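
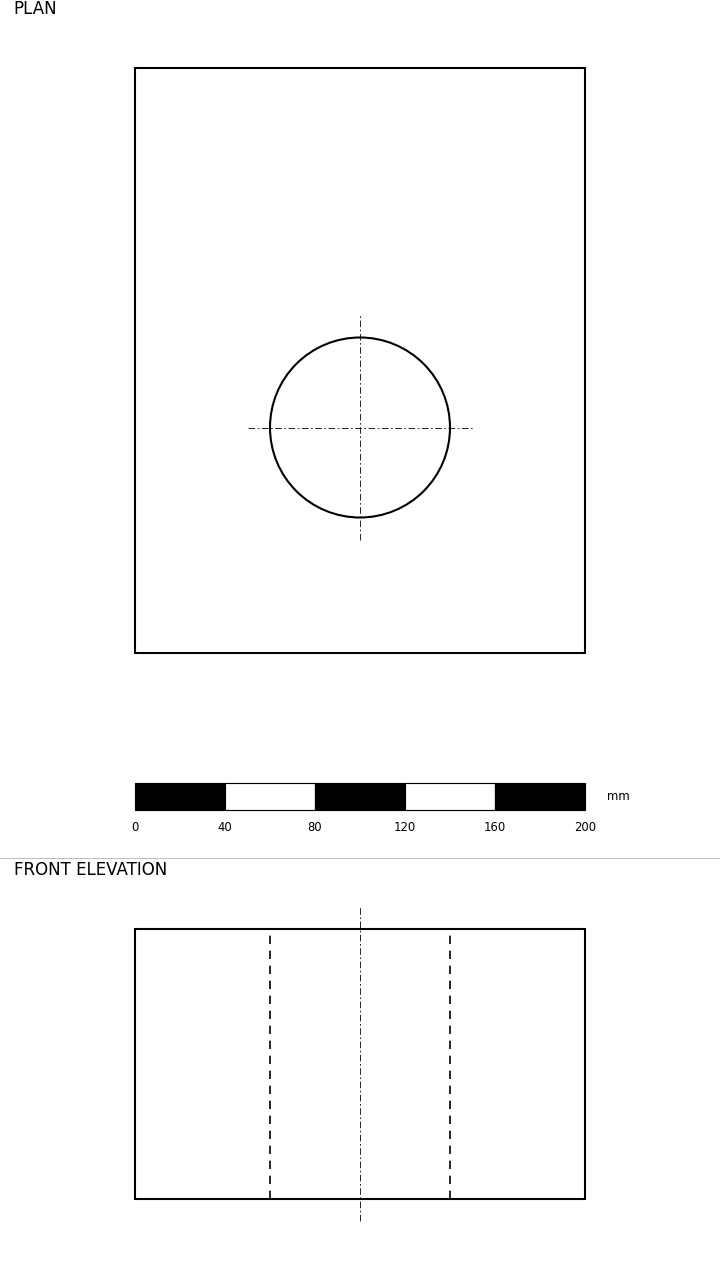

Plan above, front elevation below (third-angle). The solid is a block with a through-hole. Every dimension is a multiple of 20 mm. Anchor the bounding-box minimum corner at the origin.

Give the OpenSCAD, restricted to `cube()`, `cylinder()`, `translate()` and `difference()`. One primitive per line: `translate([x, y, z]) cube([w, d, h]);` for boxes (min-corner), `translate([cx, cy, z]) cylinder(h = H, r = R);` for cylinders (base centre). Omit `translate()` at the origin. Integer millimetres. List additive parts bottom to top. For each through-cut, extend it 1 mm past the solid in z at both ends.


difference() {
  cube([200, 260, 120]);
  translate([100, 100, -1]) cylinder(h = 122, r = 40);
}


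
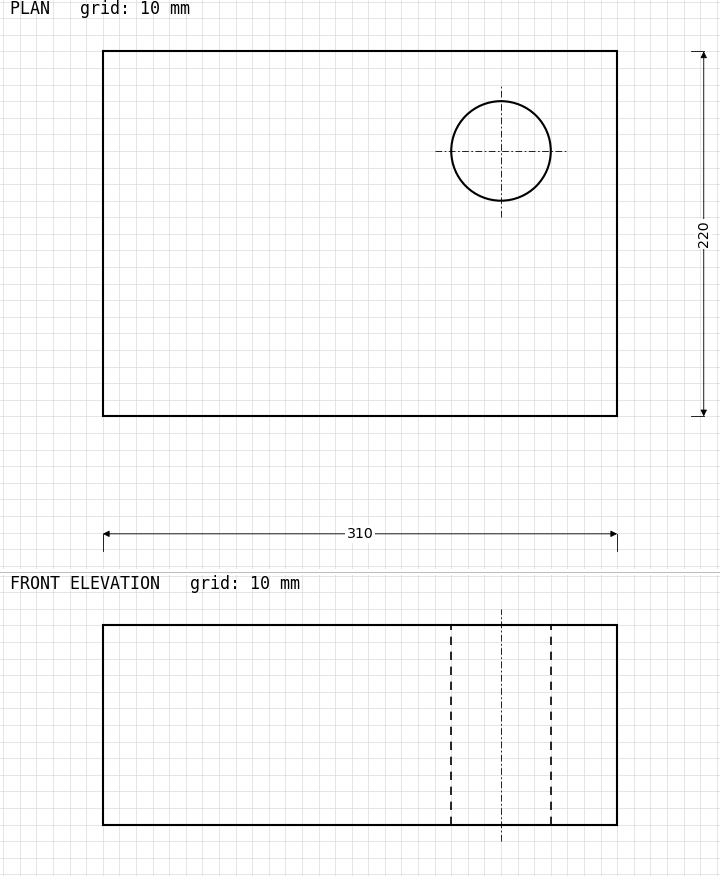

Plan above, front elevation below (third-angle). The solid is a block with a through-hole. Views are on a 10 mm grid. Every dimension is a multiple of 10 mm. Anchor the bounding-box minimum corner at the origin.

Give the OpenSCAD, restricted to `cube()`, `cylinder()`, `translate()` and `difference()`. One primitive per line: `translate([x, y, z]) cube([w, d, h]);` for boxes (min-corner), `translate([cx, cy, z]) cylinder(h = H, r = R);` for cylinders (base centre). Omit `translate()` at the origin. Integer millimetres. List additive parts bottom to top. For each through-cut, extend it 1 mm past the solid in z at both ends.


difference() {
  cube([310, 220, 120]);
  translate([240, 160, -1]) cylinder(h = 122, r = 30);
}


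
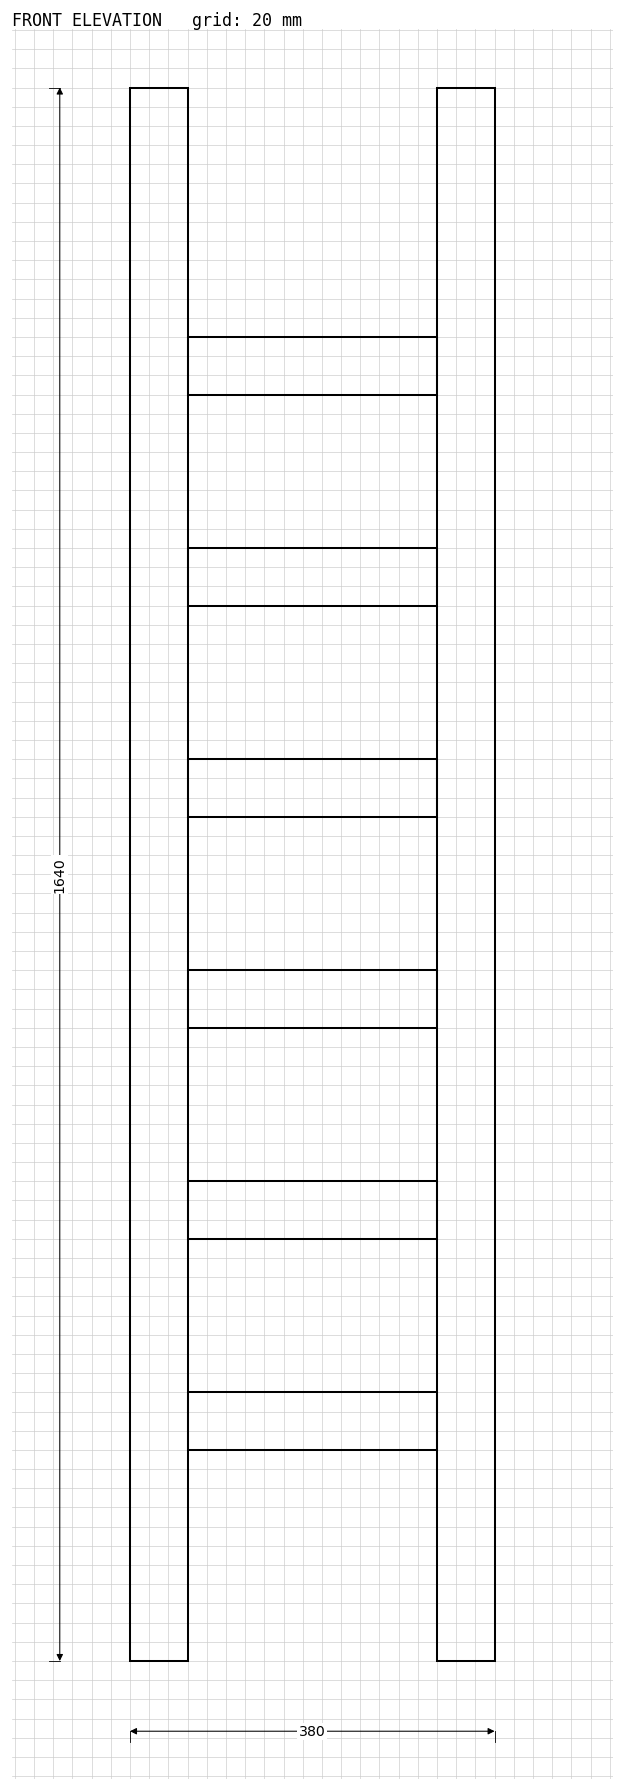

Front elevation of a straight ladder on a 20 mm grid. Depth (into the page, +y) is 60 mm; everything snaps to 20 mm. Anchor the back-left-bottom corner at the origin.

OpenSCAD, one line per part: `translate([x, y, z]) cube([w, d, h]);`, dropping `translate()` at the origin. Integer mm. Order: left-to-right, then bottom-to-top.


cube([60, 60, 1640]);
translate([60, 0, 220]) cube([260, 60, 60]);
translate([60, 0, 440]) cube([260, 60, 60]);
translate([60, 0, 660]) cube([260, 60, 60]);
translate([60, 0, 880]) cube([260, 60, 60]);
translate([60, 0, 1100]) cube([260, 60, 60]);
translate([60, 0, 1320]) cube([260, 60, 60]);
translate([320, 0, 0]) cube([60, 60, 1640]);


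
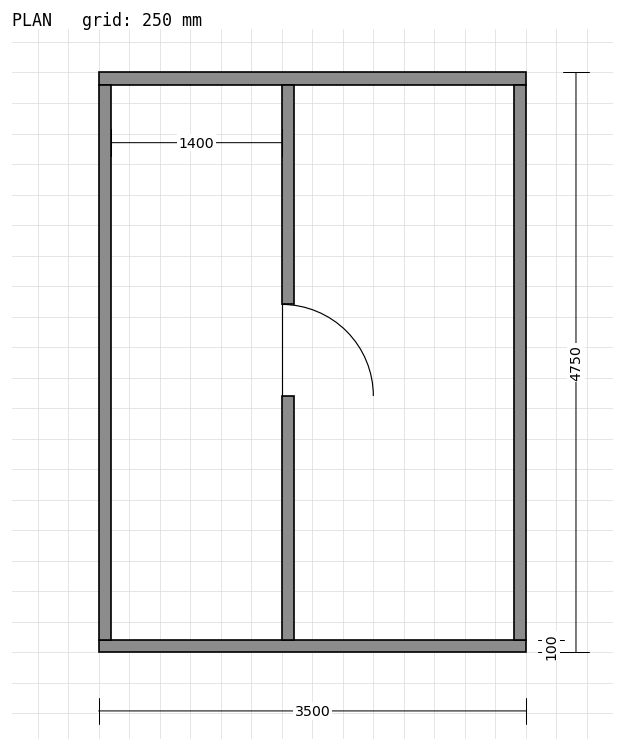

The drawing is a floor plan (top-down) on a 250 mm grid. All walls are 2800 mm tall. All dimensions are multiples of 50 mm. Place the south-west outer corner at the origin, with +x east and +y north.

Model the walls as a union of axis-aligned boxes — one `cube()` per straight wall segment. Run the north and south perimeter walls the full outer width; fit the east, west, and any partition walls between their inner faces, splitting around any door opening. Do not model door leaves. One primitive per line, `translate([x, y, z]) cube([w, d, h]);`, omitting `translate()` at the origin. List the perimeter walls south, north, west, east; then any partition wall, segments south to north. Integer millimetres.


cube([3500, 100, 2800]);
translate([0, 4650, 0]) cube([3500, 100, 2800]);
translate([0, 100, 0]) cube([100, 4550, 2800]);
translate([3400, 100, 0]) cube([100, 4550, 2800]);
translate([1500, 100, 0]) cube([100, 2000, 2800]);
translate([1500, 2850, 0]) cube([100, 1800, 2800]);


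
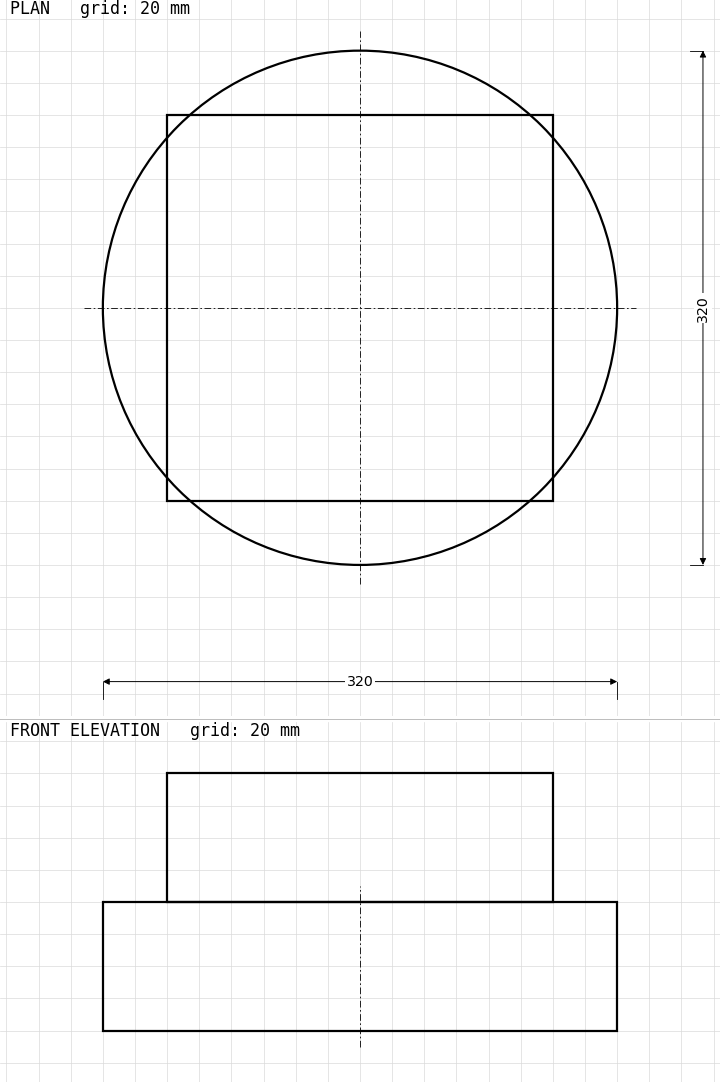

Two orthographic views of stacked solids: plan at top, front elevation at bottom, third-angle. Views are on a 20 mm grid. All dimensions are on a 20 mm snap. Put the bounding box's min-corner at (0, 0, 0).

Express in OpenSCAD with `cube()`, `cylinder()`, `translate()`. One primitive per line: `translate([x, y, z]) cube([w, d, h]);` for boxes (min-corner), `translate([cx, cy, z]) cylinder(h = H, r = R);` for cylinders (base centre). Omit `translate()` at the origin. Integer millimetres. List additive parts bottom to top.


translate([160, 160, 0]) cylinder(h = 80, r = 160);
translate([40, 40, 80]) cube([240, 240, 80]);


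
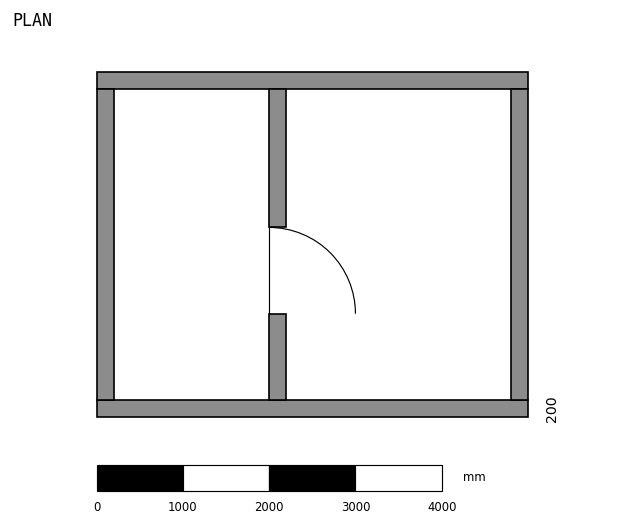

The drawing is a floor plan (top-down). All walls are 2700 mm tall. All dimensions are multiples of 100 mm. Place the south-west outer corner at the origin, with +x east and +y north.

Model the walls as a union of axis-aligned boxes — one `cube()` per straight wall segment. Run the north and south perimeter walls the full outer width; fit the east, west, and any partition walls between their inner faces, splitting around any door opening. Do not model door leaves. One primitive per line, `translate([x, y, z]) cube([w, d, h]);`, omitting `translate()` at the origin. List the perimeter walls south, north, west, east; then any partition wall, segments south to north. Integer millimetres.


cube([5000, 200, 2700]);
translate([0, 3800, 0]) cube([5000, 200, 2700]);
translate([0, 200, 0]) cube([200, 3600, 2700]);
translate([4800, 200, 0]) cube([200, 3600, 2700]);
translate([2000, 200, 0]) cube([200, 1000, 2700]);
translate([2000, 2200, 0]) cube([200, 1600, 2700]);


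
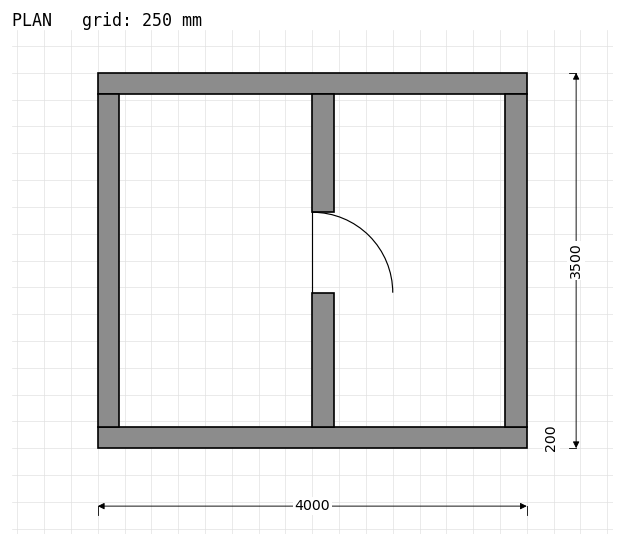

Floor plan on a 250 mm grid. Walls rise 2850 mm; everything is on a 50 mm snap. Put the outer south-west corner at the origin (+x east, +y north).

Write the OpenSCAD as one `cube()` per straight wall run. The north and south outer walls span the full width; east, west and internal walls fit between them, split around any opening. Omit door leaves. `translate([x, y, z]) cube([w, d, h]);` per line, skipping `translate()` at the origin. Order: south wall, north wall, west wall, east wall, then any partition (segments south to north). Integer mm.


cube([4000, 200, 2850]);
translate([0, 3300, 0]) cube([4000, 200, 2850]);
translate([0, 200, 0]) cube([200, 3100, 2850]);
translate([3800, 200, 0]) cube([200, 3100, 2850]);
translate([2000, 200, 0]) cube([200, 1250, 2850]);
translate([2000, 2200, 0]) cube([200, 1100, 2850]);


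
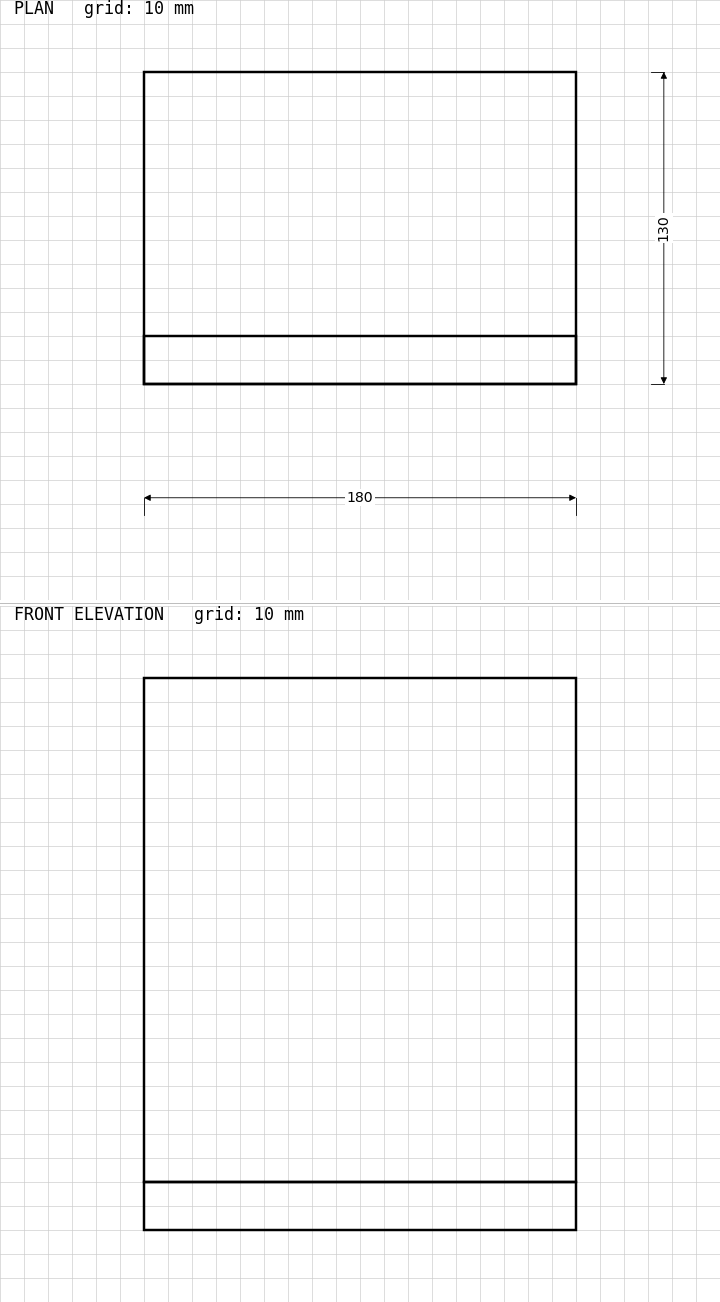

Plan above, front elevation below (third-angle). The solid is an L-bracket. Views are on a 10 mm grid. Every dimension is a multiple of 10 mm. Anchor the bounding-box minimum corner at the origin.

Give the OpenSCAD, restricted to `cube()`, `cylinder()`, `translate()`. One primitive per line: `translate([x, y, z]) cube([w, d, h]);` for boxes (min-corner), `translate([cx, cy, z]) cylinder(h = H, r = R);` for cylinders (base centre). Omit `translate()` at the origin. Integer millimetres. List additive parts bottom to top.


cube([180, 130, 20]);
translate([0, 0, 20]) cube([180, 20, 210]);


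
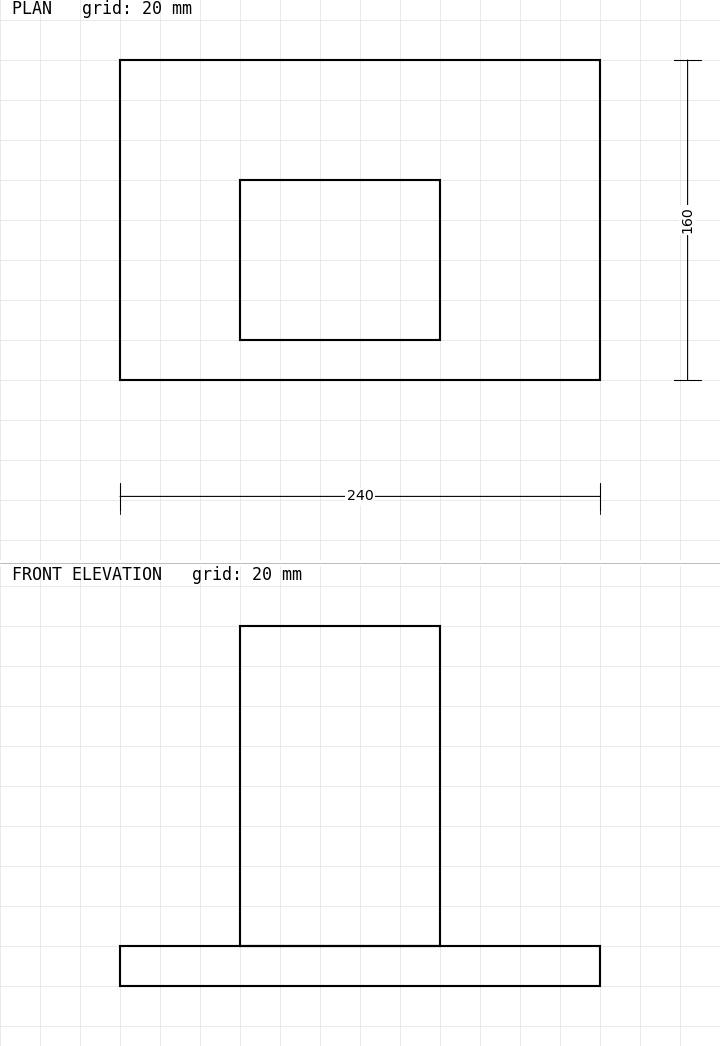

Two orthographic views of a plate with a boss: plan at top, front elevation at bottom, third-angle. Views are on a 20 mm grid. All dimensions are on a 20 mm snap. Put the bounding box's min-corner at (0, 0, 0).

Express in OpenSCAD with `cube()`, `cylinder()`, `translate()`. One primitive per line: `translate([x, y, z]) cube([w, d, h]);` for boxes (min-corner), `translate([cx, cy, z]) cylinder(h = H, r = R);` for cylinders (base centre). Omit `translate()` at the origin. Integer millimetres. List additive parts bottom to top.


cube([240, 160, 20]);
translate([60, 20, 20]) cube([100, 80, 160]);


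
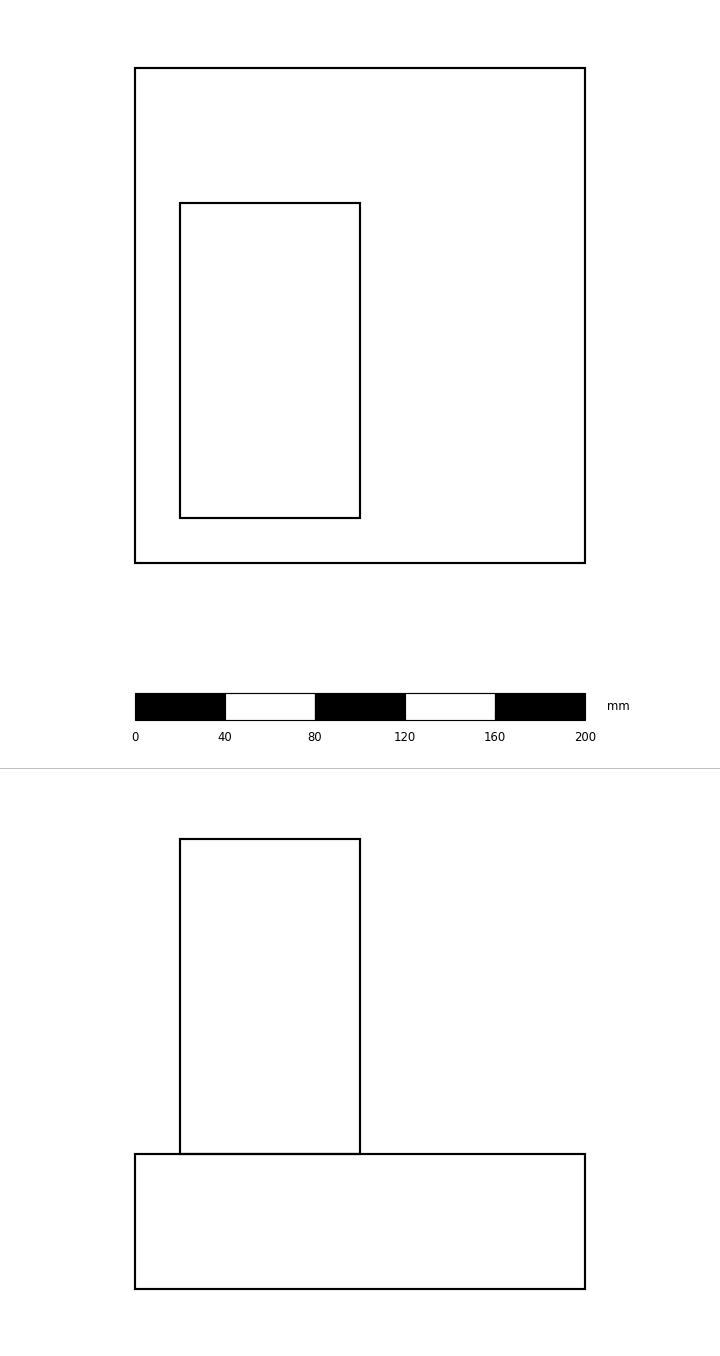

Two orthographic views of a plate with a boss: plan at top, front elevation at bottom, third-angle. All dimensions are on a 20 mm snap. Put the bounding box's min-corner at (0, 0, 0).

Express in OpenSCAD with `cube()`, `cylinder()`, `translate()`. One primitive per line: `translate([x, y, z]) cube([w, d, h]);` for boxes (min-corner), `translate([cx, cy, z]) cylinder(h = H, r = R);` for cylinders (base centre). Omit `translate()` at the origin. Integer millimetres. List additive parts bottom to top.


cube([200, 220, 60]);
translate([20, 20, 60]) cube([80, 140, 140]);


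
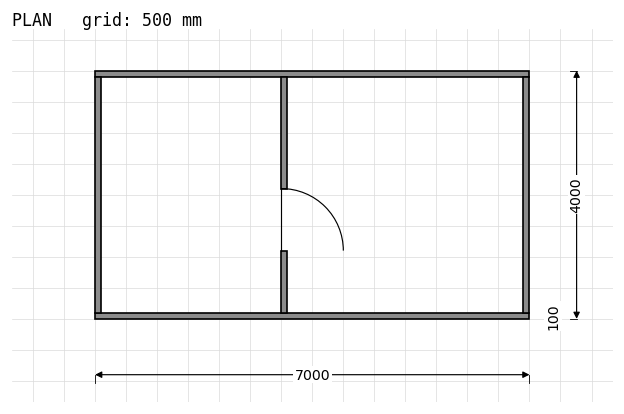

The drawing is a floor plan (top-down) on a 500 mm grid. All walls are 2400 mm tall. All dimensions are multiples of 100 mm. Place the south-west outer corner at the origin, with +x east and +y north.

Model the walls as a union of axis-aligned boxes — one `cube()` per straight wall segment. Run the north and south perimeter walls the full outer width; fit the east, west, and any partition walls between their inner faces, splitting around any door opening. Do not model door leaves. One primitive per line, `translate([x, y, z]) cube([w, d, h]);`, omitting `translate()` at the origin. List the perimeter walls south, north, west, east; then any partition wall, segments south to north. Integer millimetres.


cube([7000, 100, 2400]);
translate([0, 3900, 0]) cube([7000, 100, 2400]);
translate([0, 100, 0]) cube([100, 3800, 2400]);
translate([6900, 100, 0]) cube([100, 3800, 2400]);
translate([3000, 100, 0]) cube([100, 1000, 2400]);
translate([3000, 2100, 0]) cube([100, 1800, 2400]);


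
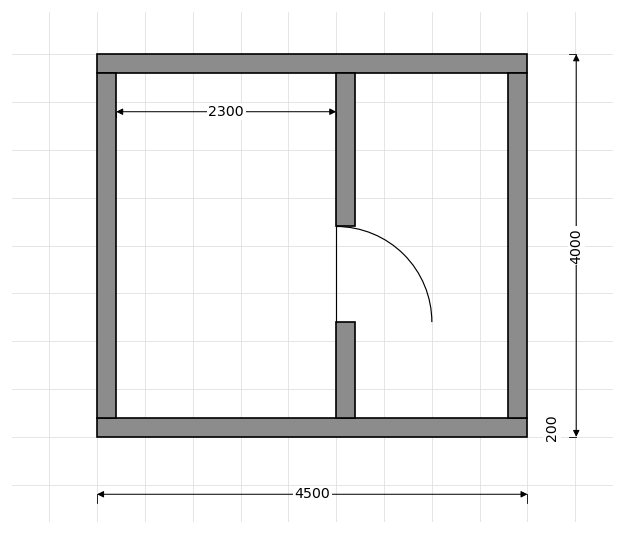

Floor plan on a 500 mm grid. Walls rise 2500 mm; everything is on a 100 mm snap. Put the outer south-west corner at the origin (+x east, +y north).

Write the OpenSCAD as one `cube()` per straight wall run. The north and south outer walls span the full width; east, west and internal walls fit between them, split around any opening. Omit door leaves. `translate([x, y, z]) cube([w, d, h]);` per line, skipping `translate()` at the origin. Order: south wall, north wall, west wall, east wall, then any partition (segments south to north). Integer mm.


cube([4500, 200, 2500]);
translate([0, 3800, 0]) cube([4500, 200, 2500]);
translate([0, 200, 0]) cube([200, 3600, 2500]);
translate([4300, 200, 0]) cube([200, 3600, 2500]);
translate([2500, 200, 0]) cube([200, 1000, 2500]);
translate([2500, 2200, 0]) cube([200, 1600, 2500]);


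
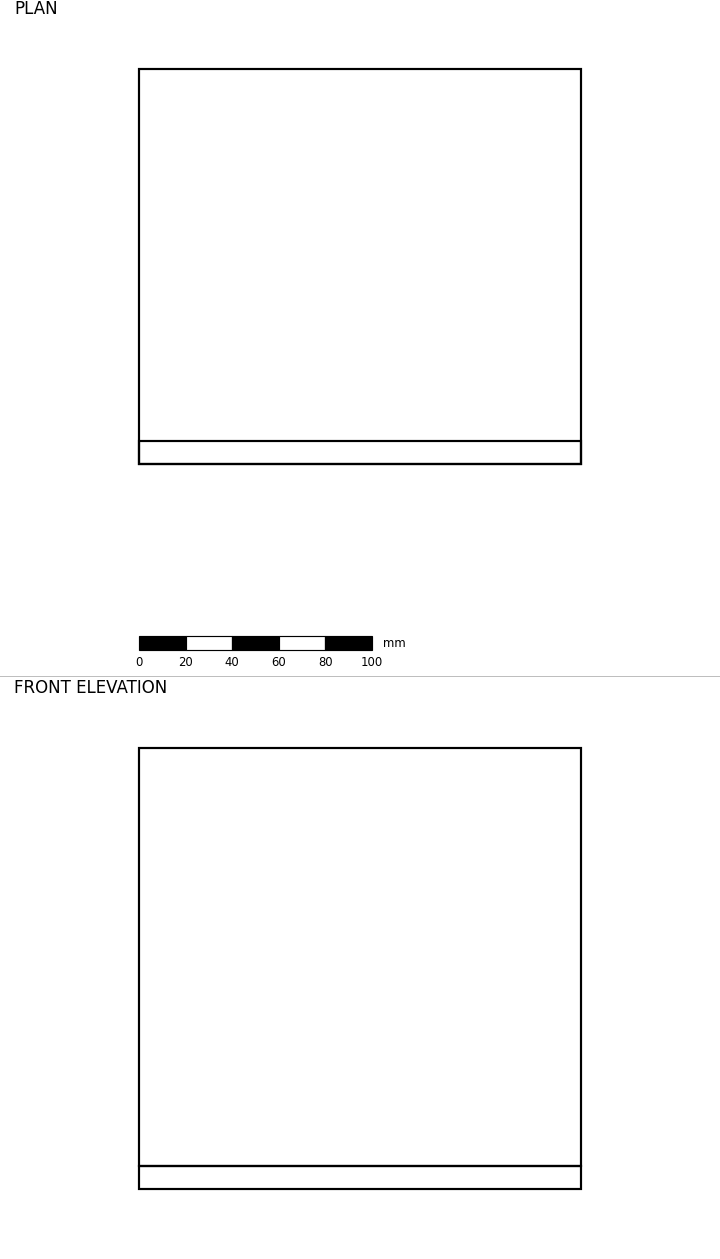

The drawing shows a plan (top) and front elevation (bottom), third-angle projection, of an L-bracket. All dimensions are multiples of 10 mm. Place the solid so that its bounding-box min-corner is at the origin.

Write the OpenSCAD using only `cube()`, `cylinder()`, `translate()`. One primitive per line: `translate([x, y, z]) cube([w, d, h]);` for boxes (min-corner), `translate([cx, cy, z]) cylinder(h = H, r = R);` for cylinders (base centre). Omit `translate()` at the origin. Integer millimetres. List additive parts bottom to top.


cube([190, 170, 10]);
translate([0, 0, 10]) cube([190, 10, 180]);


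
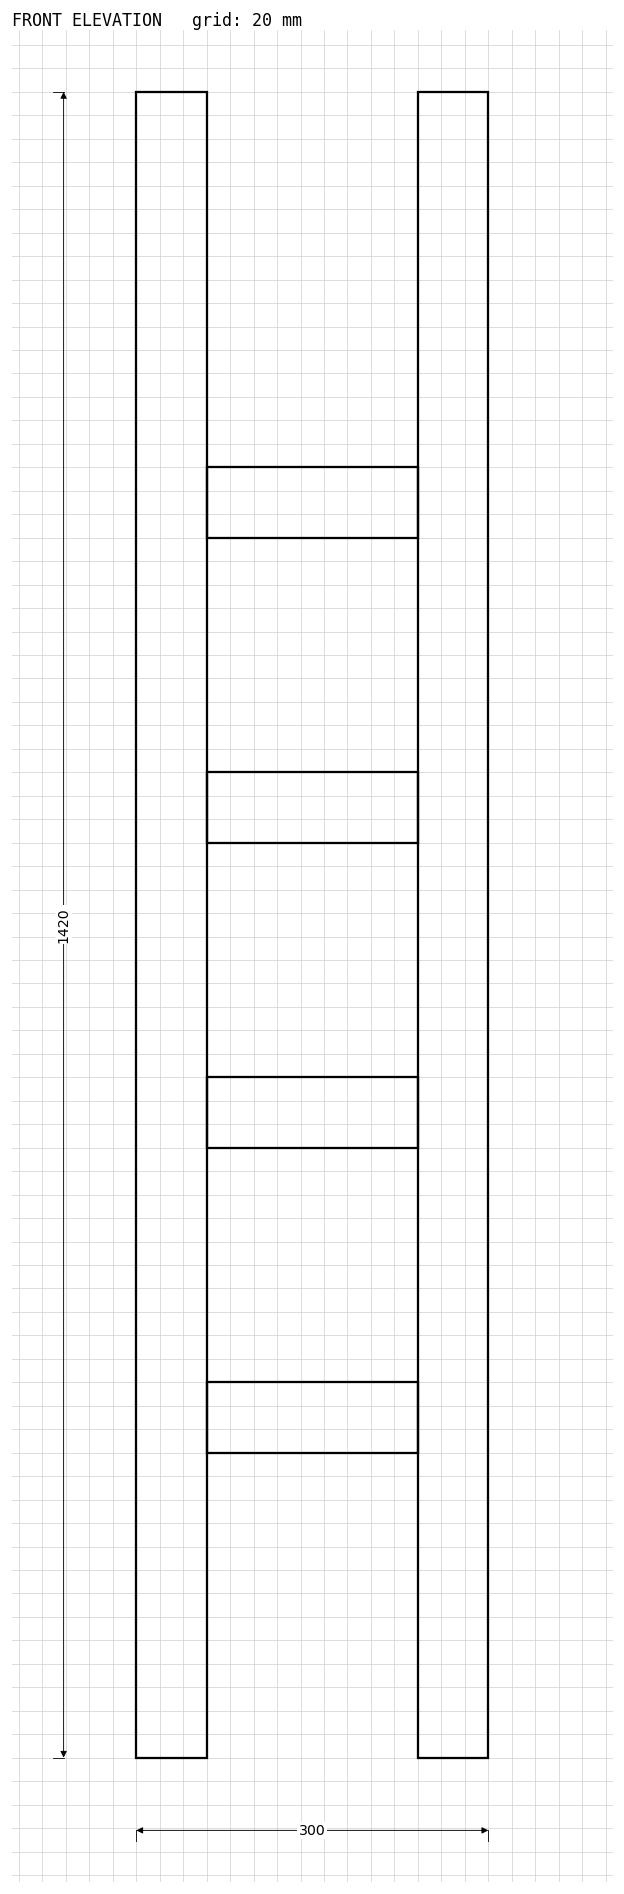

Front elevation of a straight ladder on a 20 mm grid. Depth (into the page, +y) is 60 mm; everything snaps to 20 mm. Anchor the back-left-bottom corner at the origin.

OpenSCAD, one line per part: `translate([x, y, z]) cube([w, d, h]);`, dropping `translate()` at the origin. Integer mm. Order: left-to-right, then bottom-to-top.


cube([60, 60, 1420]);
translate([60, 0, 260]) cube([180, 60, 60]);
translate([60, 0, 520]) cube([180, 60, 60]);
translate([60, 0, 780]) cube([180, 60, 60]);
translate([60, 0, 1040]) cube([180, 60, 60]);
translate([240, 0, 0]) cube([60, 60, 1420]);


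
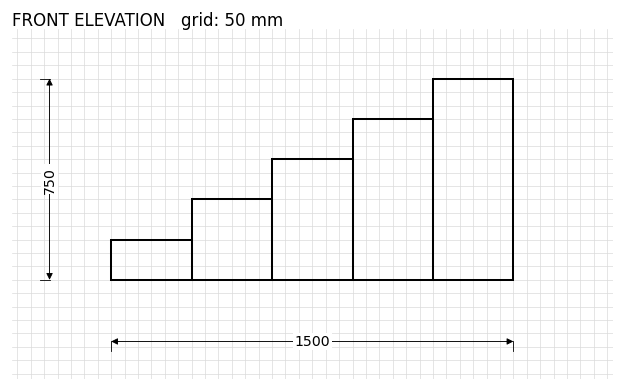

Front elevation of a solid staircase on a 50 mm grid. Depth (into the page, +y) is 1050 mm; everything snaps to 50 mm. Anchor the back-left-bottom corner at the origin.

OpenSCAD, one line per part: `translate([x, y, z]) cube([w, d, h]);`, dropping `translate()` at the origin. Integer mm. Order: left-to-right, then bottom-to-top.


cube([300, 1050, 150]);
translate([300, 0, 0]) cube([300, 1050, 300]);
translate([600, 0, 0]) cube([300, 1050, 450]);
translate([900, 0, 0]) cube([300, 1050, 600]);
translate([1200, 0, 0]) cube([300, 1050, 750]);


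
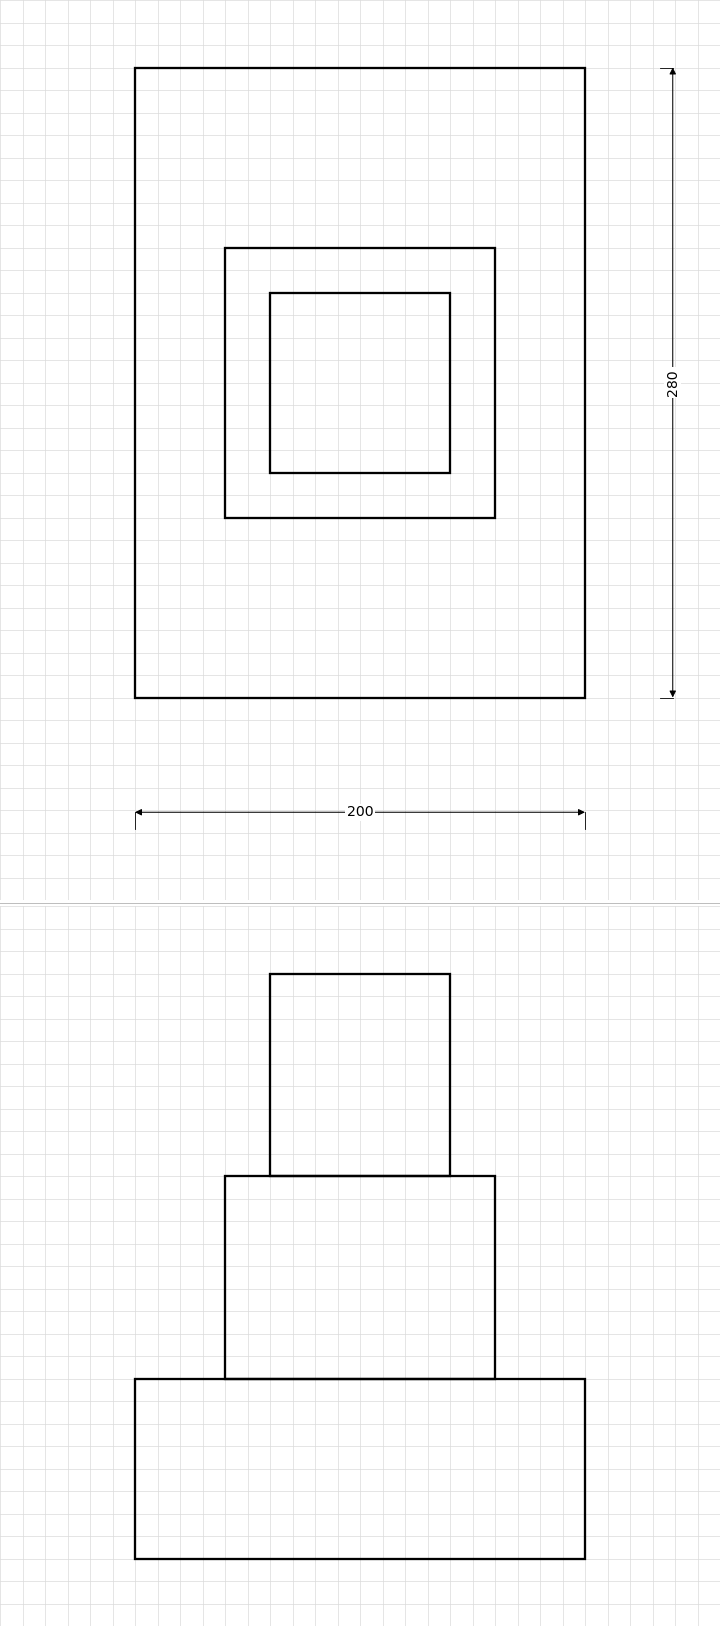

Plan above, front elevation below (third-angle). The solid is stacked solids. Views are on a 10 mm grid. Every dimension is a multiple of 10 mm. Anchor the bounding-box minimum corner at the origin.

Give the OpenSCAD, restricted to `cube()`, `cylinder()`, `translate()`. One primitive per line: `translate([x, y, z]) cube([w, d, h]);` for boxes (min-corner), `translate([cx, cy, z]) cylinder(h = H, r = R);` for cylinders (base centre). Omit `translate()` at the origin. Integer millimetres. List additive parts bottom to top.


cube([200, 280, 80]);
translate([40, 80, 80]) cube([120, 120, 90]);
translate([60, 100, 170]) cube([80, 80, 90]);


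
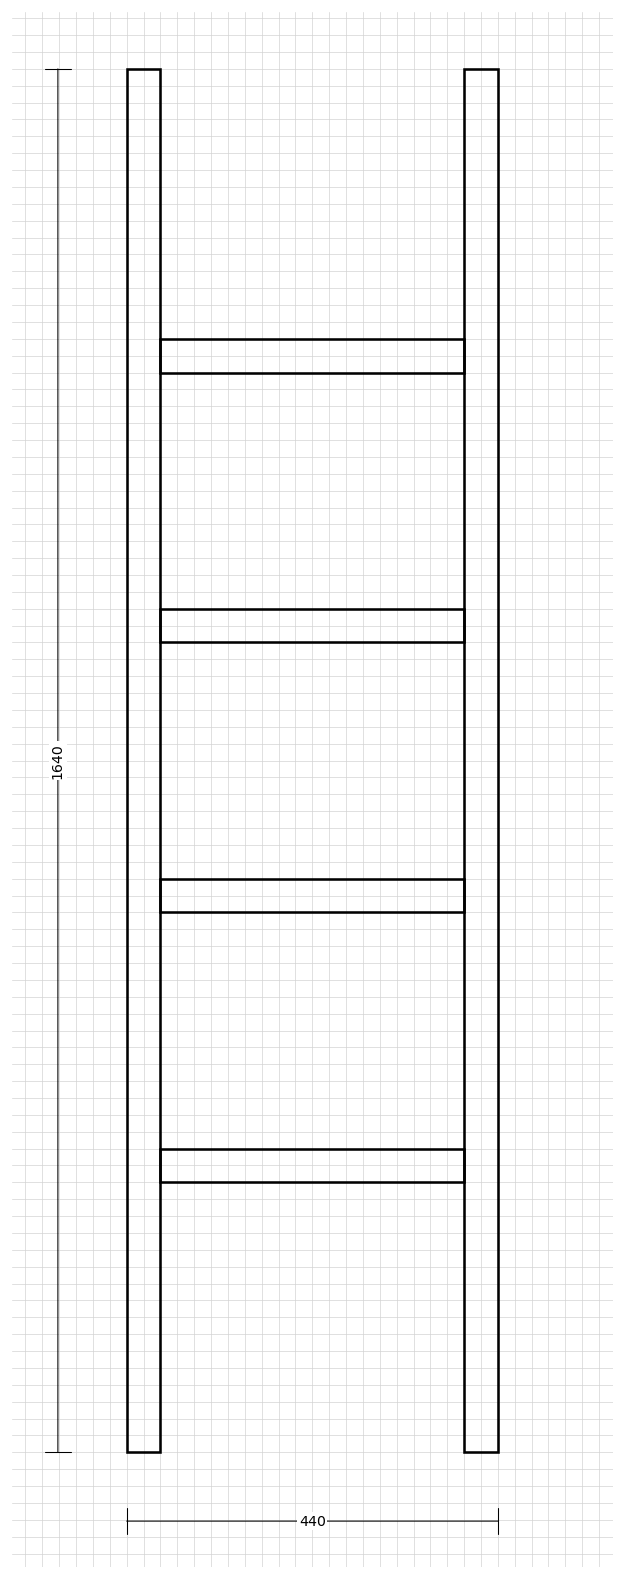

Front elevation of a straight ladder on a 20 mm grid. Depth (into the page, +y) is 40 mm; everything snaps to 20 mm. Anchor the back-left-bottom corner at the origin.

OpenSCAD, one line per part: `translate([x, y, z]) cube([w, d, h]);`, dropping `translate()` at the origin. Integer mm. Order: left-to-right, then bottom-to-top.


cube([40, 40, 1640]);
translate([40, 0, 320]) cube([360, 40, 40]);
translate([40, 0, 640]) cube([360, 40, 40]);
translate([40, 0, 960]) cube([360, 40, 40]);
translate([40, 0, 1280]) cube([360, 40, 40]);
translate([400, 0, 0]) cube([40, 40, 1640]);


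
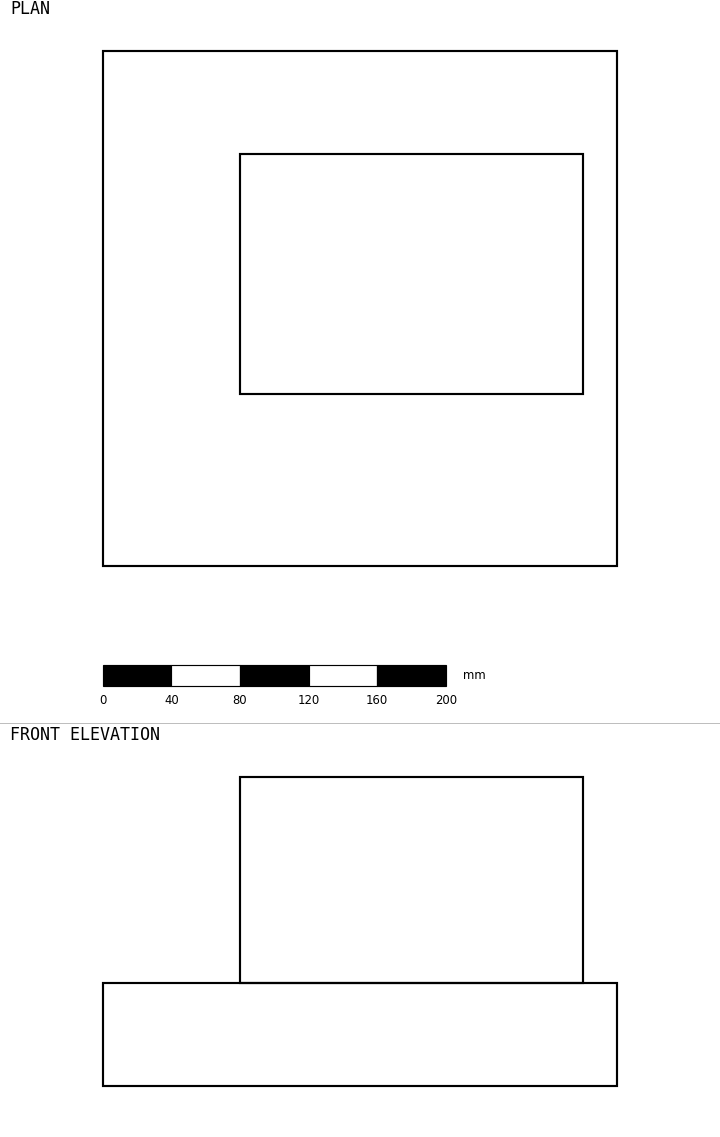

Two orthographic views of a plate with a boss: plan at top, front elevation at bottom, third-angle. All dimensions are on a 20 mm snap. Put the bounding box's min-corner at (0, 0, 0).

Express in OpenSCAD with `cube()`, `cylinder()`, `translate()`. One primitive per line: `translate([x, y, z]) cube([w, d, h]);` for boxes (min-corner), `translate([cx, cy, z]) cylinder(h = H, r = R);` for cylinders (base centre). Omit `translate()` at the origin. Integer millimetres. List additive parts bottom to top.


cube([300, 300, 60]);
translate([80, 100, 60]) cube([200, 140, 120]);


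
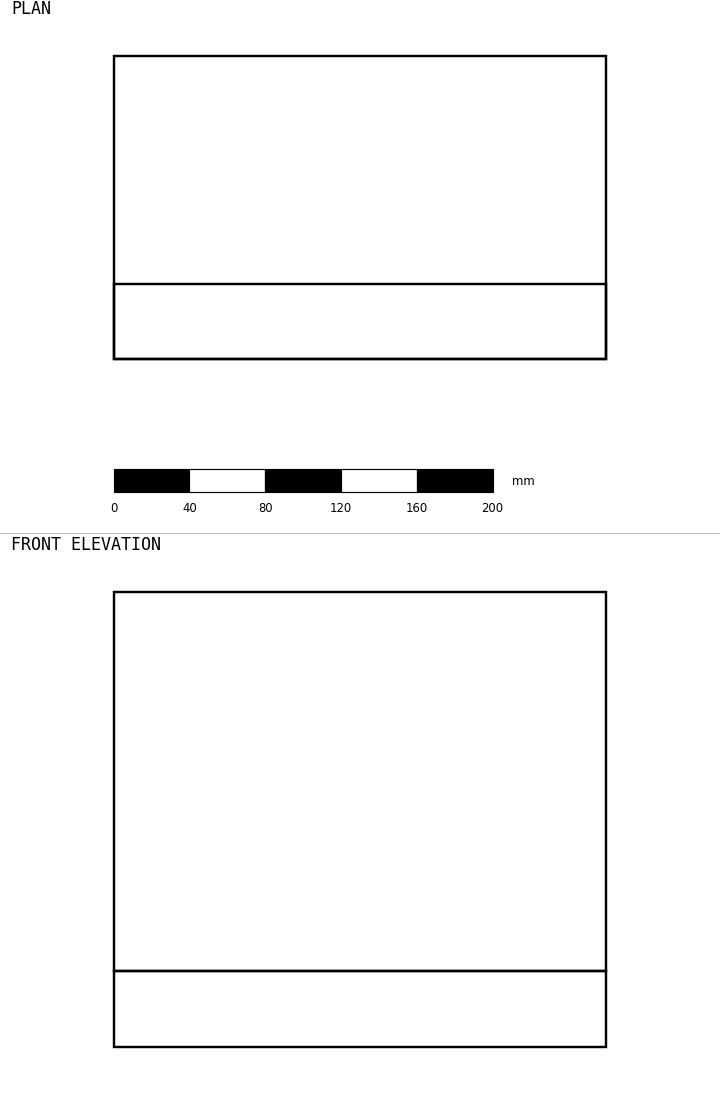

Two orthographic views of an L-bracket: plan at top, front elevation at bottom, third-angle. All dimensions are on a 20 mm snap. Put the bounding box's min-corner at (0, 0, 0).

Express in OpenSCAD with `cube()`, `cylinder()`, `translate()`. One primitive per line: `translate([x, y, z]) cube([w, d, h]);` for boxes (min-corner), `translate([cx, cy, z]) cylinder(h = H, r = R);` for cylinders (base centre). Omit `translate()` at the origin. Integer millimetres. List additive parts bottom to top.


cube([260, 160, 40]);
translate([0, 0, 40]) cube([260, 40, 200]);


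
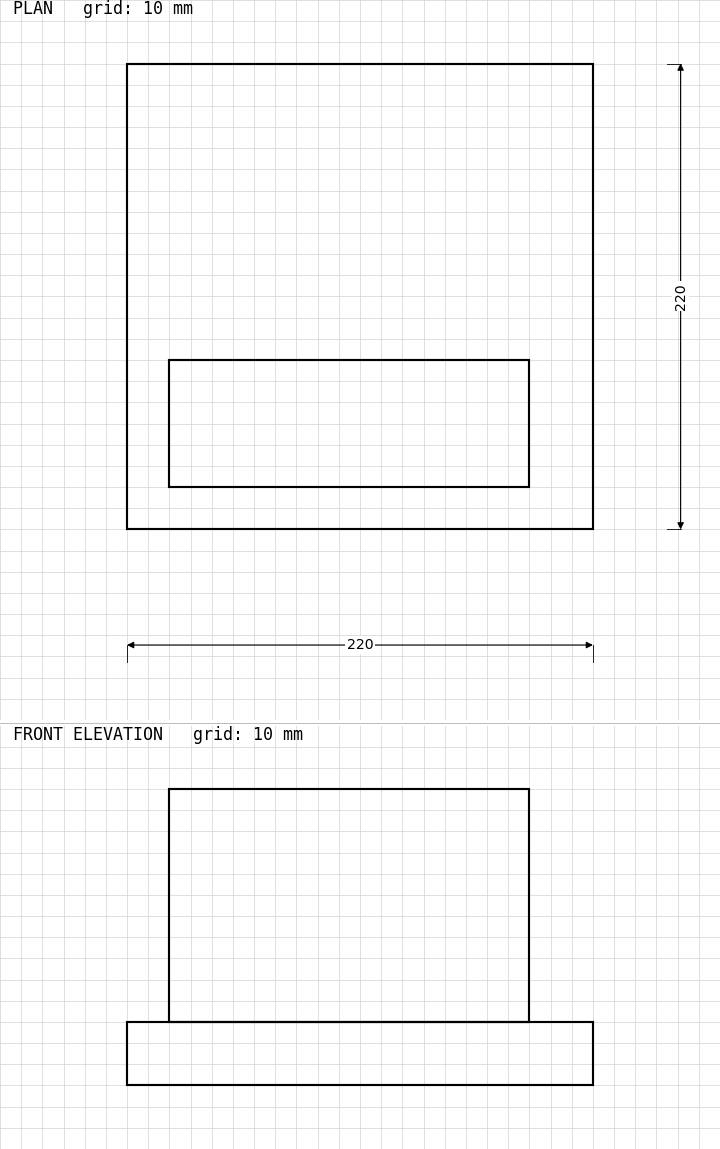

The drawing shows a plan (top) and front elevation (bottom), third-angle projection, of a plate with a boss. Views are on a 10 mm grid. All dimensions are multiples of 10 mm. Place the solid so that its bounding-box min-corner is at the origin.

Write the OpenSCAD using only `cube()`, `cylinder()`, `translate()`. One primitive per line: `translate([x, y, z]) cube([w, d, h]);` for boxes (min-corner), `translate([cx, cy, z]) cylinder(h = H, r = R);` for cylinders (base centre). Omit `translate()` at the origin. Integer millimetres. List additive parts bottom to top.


cube([220, 220, 30]);
translate([20, 20, 30]) cube([170, 60, 110]);


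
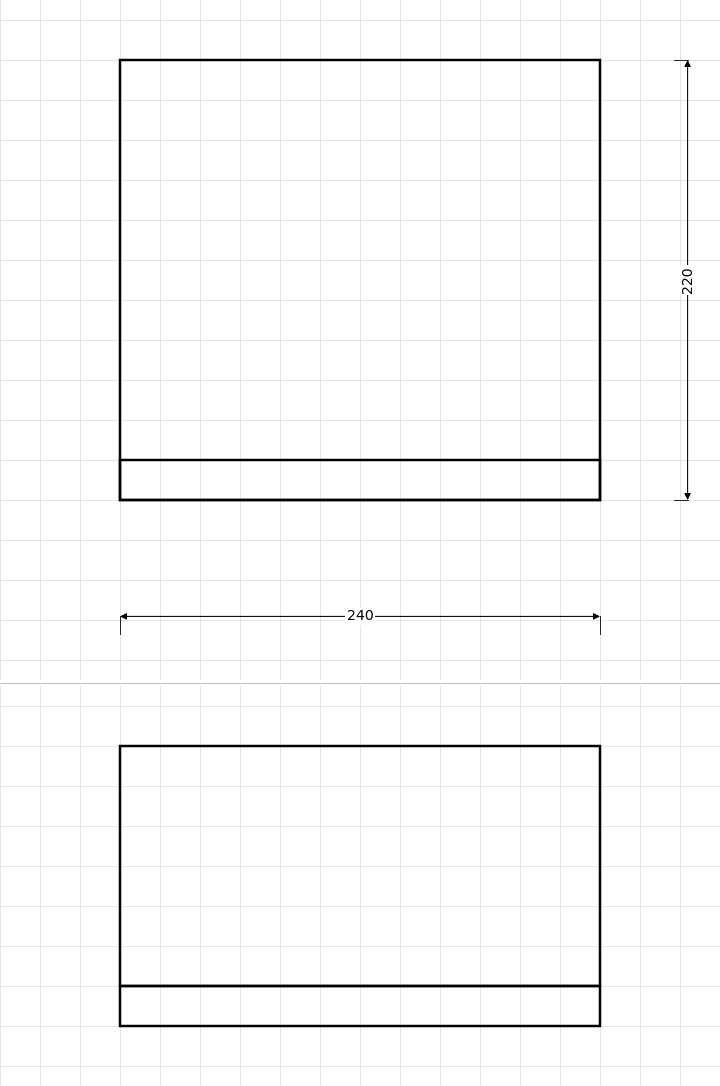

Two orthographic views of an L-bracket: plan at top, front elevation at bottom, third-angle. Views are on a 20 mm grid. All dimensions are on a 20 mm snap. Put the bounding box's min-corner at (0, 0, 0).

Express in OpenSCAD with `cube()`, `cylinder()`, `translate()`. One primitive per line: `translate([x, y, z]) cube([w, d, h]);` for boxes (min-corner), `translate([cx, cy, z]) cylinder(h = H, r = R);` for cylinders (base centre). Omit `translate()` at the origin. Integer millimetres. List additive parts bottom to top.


cube([240, 220, 20]);
translate([0, 0, 20]) cube([240, 20, 120]);


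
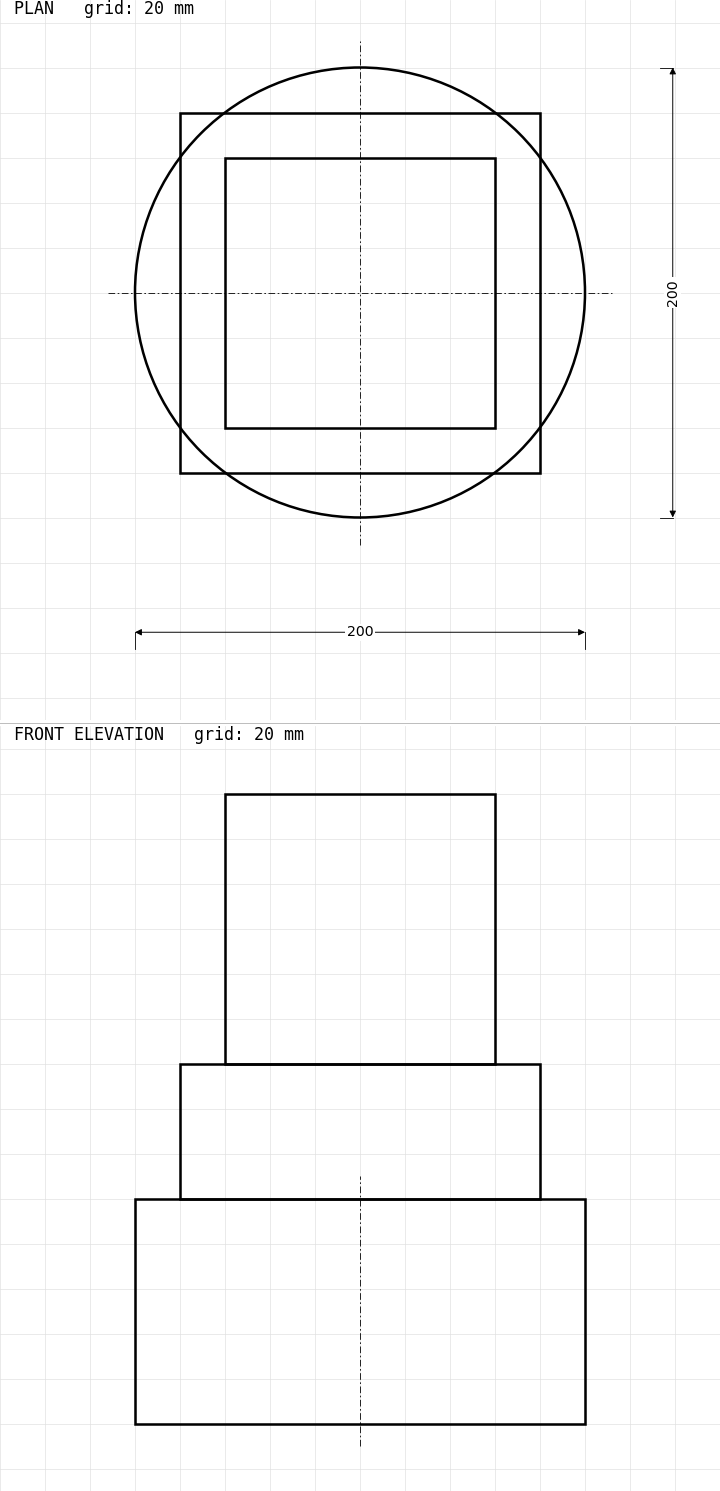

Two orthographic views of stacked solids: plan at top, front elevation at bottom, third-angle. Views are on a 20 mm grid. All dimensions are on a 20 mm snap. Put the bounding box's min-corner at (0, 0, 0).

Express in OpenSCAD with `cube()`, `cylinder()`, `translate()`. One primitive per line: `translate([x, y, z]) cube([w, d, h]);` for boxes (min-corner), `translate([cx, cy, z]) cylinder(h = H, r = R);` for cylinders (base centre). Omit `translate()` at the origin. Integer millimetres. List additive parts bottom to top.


translate([100, 100, 0]) cylinder(h = 100, r = 100);
translate([20, 20, 100]) cube([160, 160, 60]);
translate([40, 40, 160]) cube([120, 120, 120]);


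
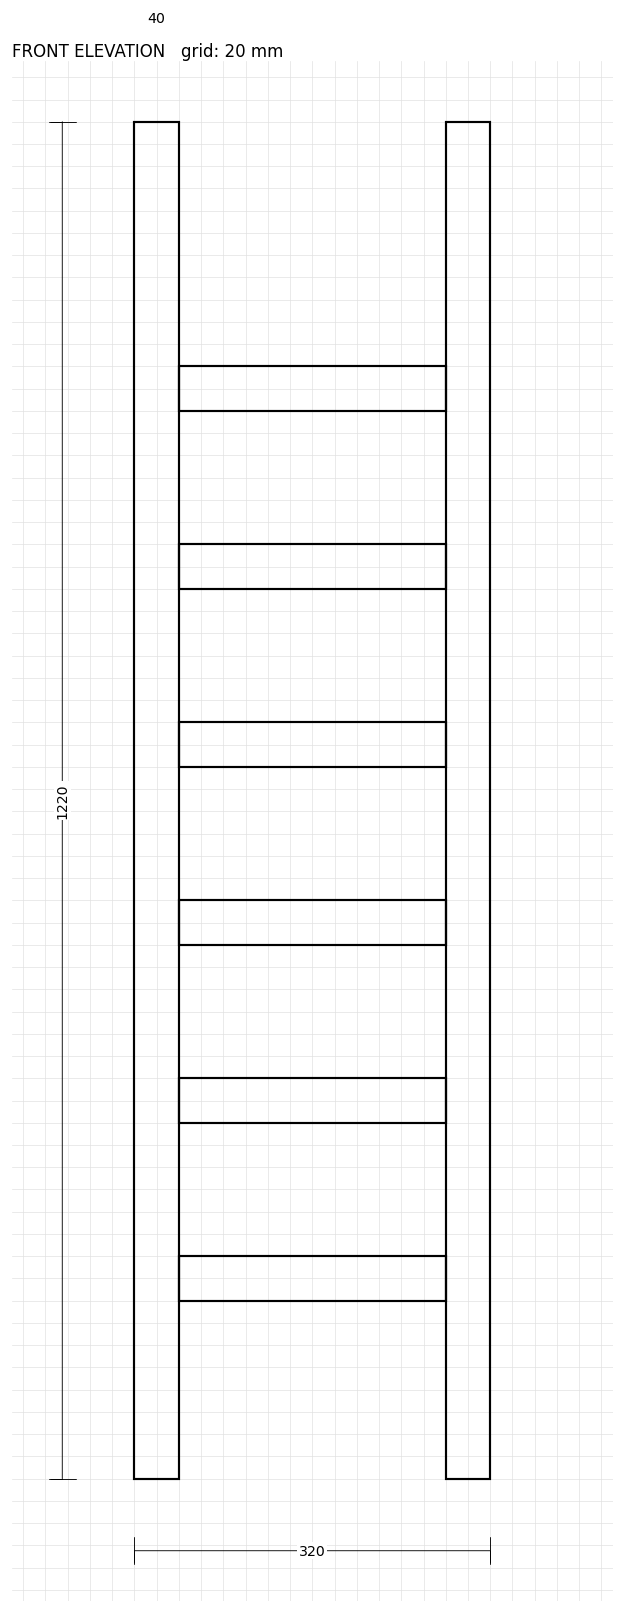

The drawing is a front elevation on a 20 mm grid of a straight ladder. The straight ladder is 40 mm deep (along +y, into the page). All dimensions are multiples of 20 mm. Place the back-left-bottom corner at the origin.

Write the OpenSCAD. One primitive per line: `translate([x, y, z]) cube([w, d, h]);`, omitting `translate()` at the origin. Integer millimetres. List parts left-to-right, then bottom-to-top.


cube([40, 40, 1220]);
translate([40, 0, 160]) cube([240, 40, 40]);
translate([40, 0, 320]) cube([240, 40, 40]);
translate([40, 0, 480]) cube([240, 40, 40]);
translate([40, 0, 640]) cube([240, 40, 40]);
translate([40, 0, 800]) cube([240, 40, 40]);
translate([40, 0, 960]) cube([240, 40, 40]);
translate([280, 0, 0]) cube([40, 40, 1220]);


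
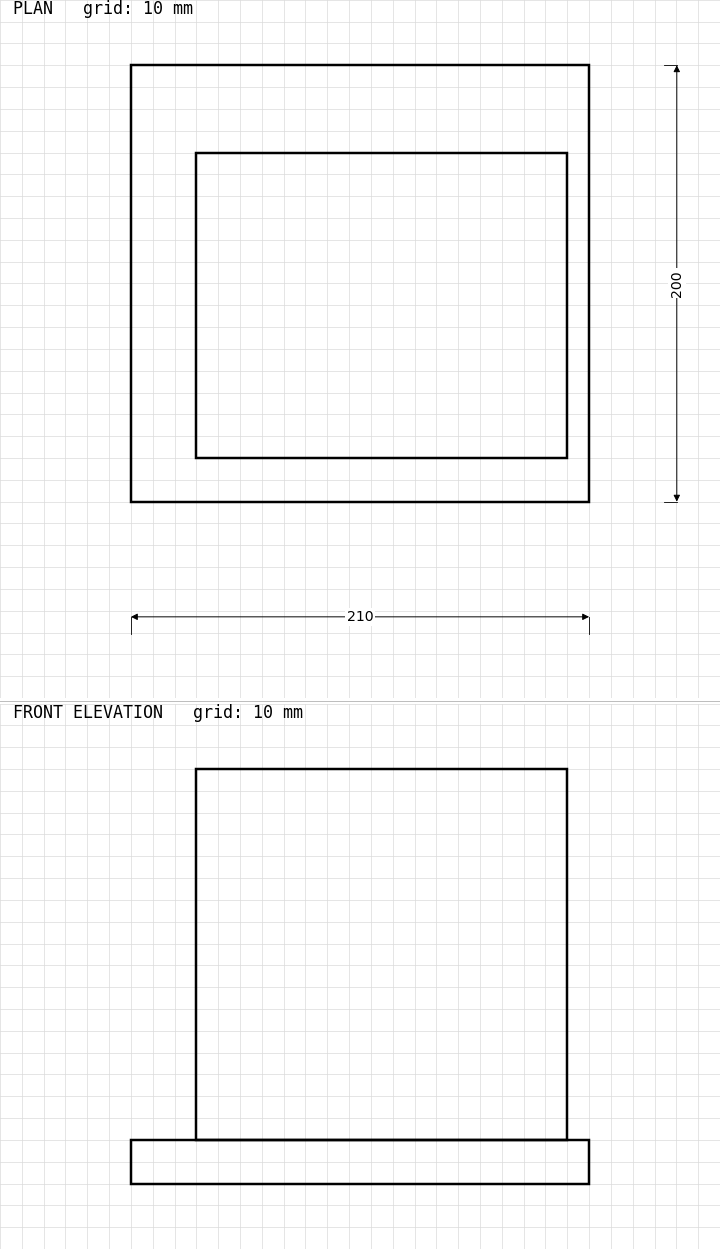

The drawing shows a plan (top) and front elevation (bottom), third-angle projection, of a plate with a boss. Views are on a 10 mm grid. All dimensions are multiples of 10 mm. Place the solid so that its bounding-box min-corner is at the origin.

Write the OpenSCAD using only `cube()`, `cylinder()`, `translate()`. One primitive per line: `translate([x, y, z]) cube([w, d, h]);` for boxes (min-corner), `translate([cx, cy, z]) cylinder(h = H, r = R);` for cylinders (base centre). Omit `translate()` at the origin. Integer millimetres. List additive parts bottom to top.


cube([210, 200, 20]);
translate([30, 20, 20]) cube([170, 140, 170]);


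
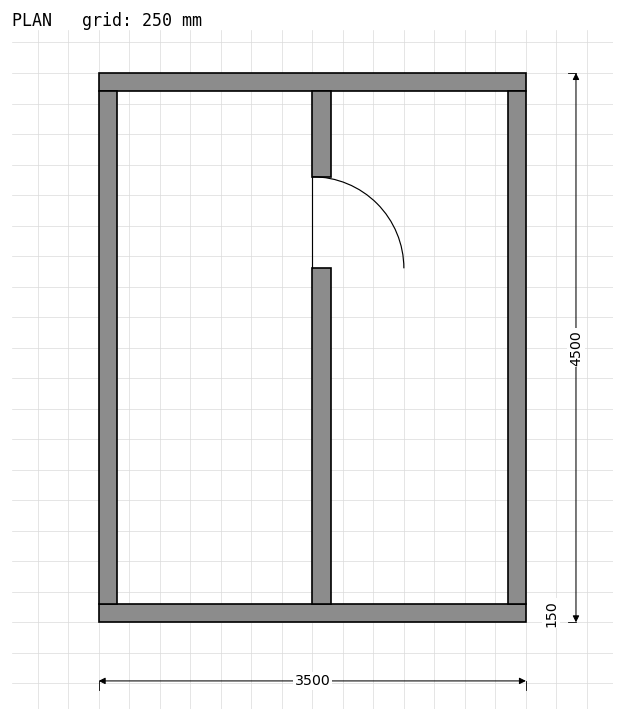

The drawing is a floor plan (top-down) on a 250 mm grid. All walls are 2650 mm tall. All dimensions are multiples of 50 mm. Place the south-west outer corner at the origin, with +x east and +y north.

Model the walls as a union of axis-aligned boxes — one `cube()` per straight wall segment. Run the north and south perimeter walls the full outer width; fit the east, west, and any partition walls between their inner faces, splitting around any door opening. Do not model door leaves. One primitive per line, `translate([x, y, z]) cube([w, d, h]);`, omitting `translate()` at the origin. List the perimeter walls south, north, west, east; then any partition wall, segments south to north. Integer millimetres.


cube([3500, 150, 2650]);
translate([0, 4350, 0]) cube([3500, 150, 2650]);
translate([0, 150, 0]) cube([150, 4200, 2650]);
translate([3350, 150, 0]) cube([150, 4200, 2650]);
translate([1750, 150, 0]) cube([150, 2750, 2650]);
translate([1750, 3650, 0]) cube([150, 700, 2650]);


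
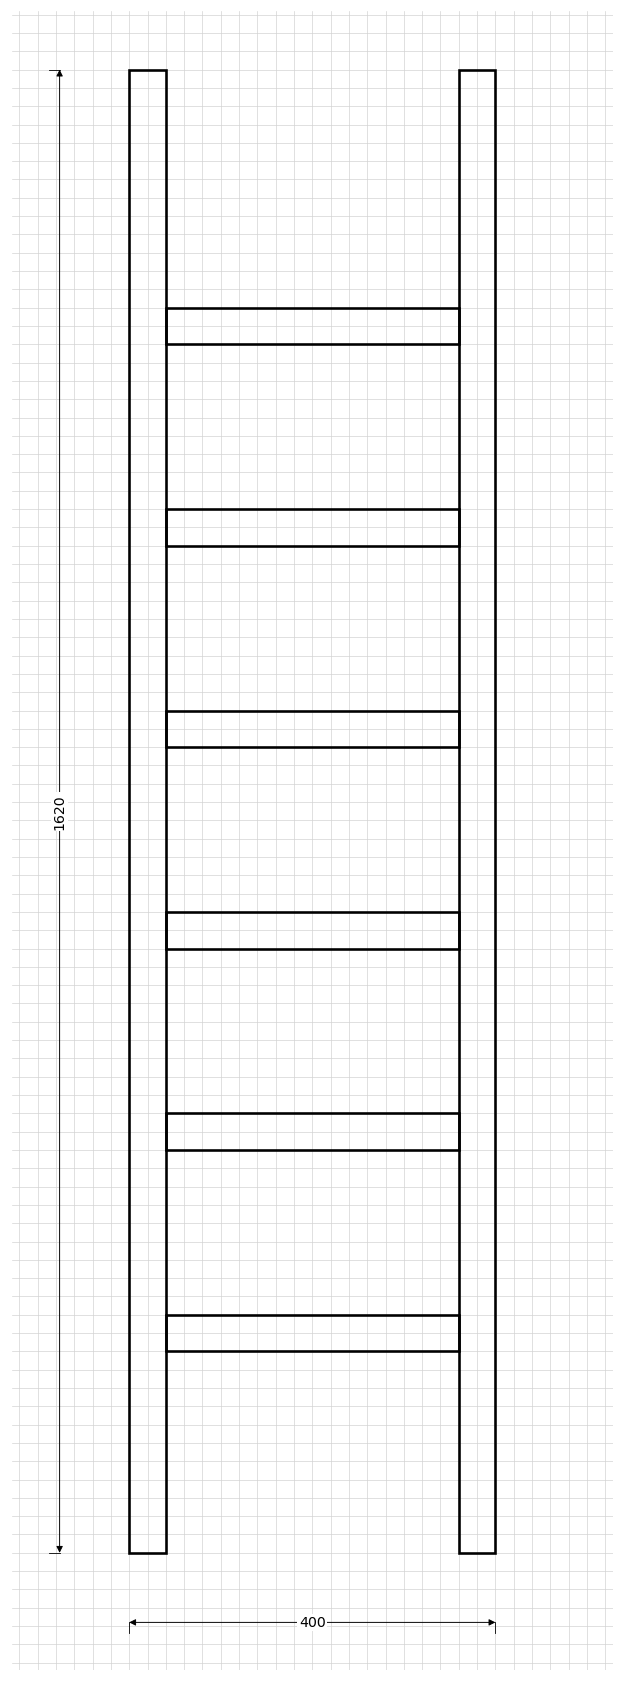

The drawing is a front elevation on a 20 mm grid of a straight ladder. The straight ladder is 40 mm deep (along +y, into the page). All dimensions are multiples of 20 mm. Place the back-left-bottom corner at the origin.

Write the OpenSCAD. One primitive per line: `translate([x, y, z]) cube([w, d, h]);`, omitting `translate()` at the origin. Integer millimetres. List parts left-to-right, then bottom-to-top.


cube([40, 40, 1620]);
translate([40, 0, 220]) cube([320, 40, 40]);
translate([40, 0, 440]) cube([320, 40, 40]);
translate([40, 0, 660]) cube([320, 40, 40]);
translate([40, 0, 880]) cube([320, 40, 40]);
translate([40, 0, 1100]) cube([320, 40, 40]);
translate([40, 0, 1320]) cube([320, 40, 40]);
translate([360, 0, 0]) cube([40, 40, 1620]);


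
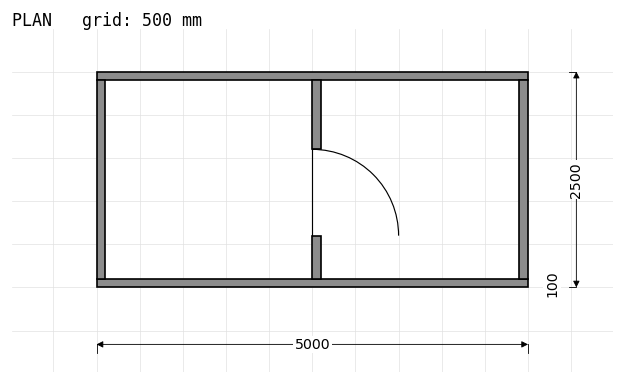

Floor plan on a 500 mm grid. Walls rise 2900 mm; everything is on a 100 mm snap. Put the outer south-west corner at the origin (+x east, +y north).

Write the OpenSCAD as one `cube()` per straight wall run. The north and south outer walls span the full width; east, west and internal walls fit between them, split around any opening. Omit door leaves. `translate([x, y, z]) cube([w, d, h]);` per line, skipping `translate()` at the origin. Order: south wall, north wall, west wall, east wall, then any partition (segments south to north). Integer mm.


cube([5000, 100, 2900]);
translate([0, 2400, 0]) cube([5000, 100, 2900]);
translate([0, 100, 0]) cube([100, 2300, 2900]);
translate([4900, 100, 0]) cube([100, 2300, 2900]);
translate([2500, 100, 0]) cube([100, 500, 2900]);
translate([2500, 1600, 0]) cube([100, 800, 2900]);


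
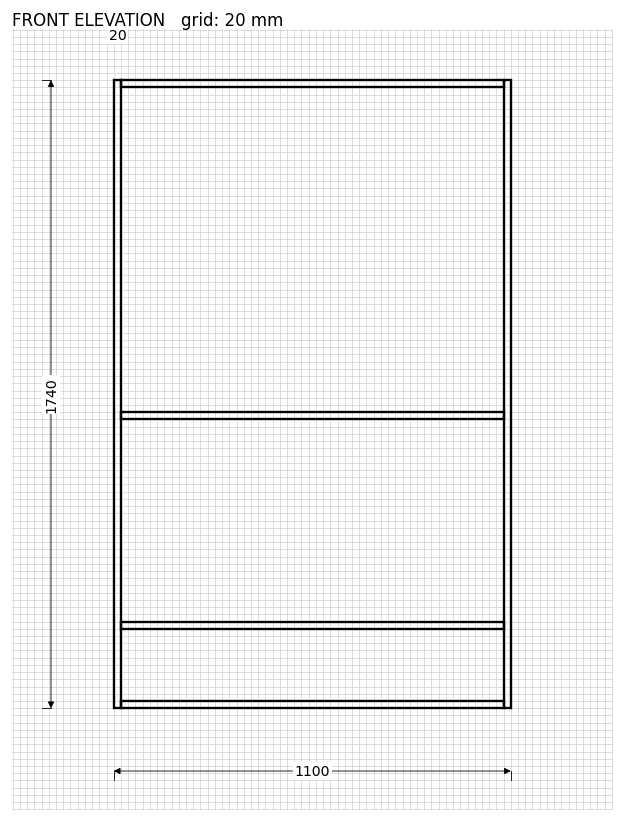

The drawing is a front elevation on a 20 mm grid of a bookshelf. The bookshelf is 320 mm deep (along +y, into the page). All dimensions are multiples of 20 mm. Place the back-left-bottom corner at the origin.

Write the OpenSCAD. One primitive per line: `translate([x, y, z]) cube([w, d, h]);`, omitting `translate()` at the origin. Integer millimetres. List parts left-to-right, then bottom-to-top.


cube([20, 320, 1740]);
translate([20, 0, 0]) cube([1060, 320, 20]);
translate([20, 0, 220]) cube([1060, 320, 20]);
translate([20, 0, 800]) cube([1060, 320, 20]);
translate([20, 0, 1720]) cube([1060, 320, 20]);
translate([1080, 0, 0]) cube([20, 320, 1740]);


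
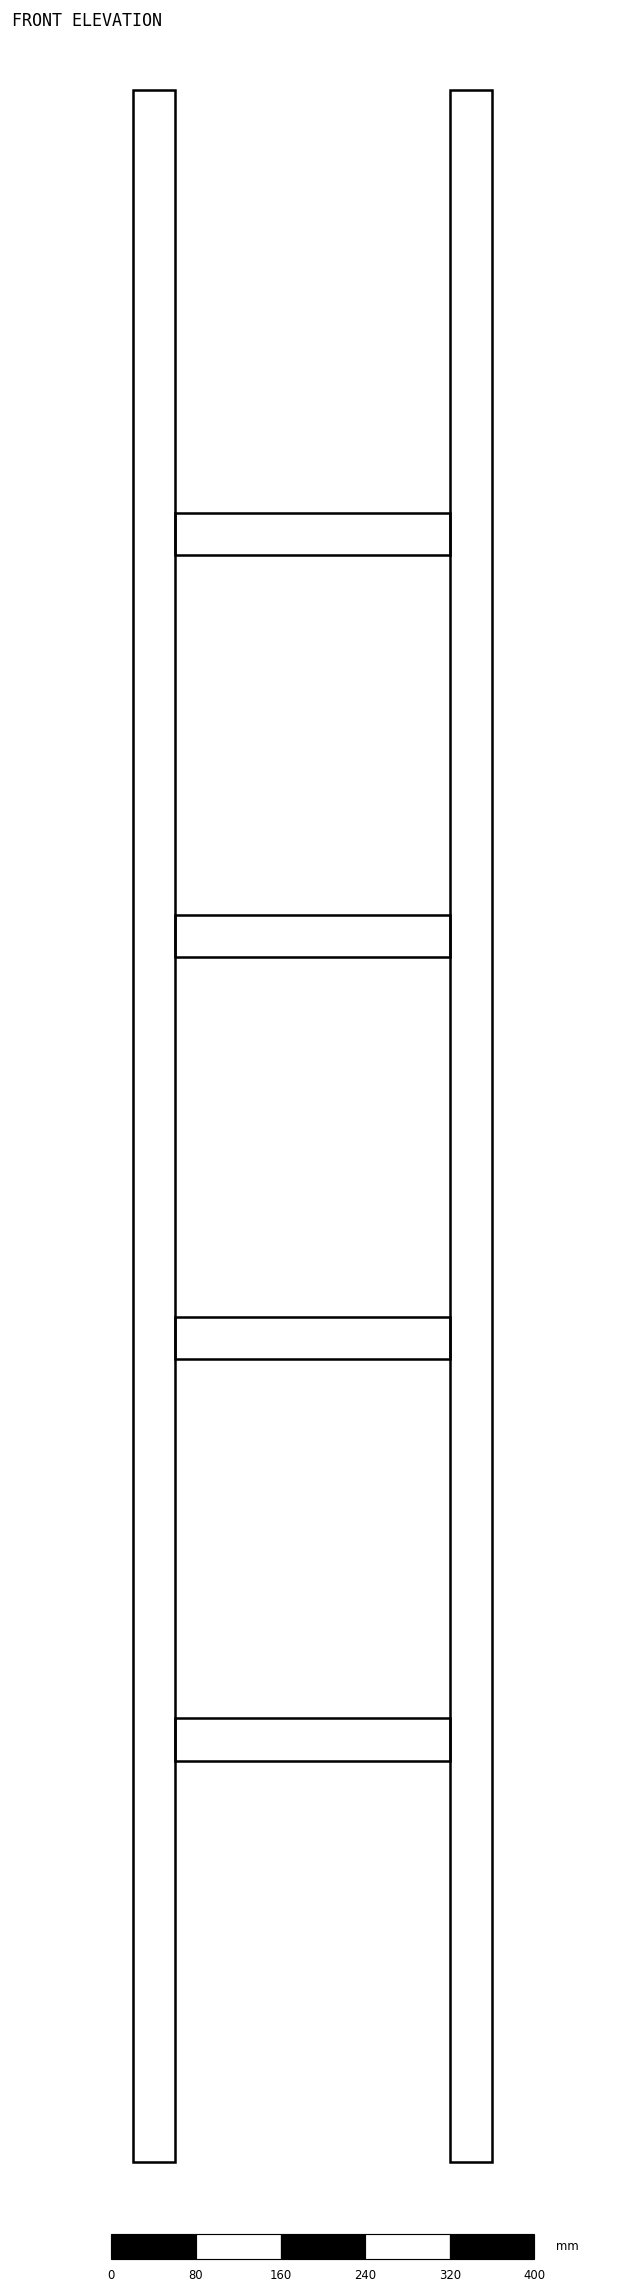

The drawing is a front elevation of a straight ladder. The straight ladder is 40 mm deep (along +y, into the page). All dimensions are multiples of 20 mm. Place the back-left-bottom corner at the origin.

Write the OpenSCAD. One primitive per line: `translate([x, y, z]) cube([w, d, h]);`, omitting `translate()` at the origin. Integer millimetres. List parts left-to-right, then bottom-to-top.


cube([40, 40, 1960]);
translate([40, 0, 380]) cube([260, 40, 40]);
translate([40, 0, 760]) cube([260, 40, 40]);
translate([40, 0, 1140]) cube([260, 40, 40]);
translate([40, 0, 1520]) cube([260, 40, 40]);
translate([300, 0, 0]) cube([40, 40, 1960]);


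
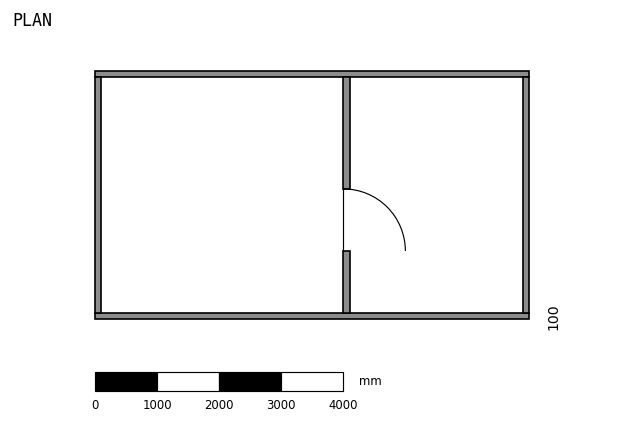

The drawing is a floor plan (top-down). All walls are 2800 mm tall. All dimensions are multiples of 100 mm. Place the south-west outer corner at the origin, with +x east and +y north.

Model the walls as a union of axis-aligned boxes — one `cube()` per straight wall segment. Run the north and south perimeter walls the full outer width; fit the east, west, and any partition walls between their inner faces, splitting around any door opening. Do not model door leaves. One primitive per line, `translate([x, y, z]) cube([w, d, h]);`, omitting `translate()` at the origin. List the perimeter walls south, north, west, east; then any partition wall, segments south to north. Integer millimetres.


cube([7000, 100, 2800]);
translate([0, 3900, 0]) cube([7000, 100, 2800]);
translate([0, 100, 0]) cube([100, 3800, 2800]);
translate([6900, 100, 0]) cube([100, 3800, 2800]);
translate([4000, 100, 0]) cube([100, 1000, 2800]);
translate([4000, 2100, 0]) cube([100, 1800, 2800]);


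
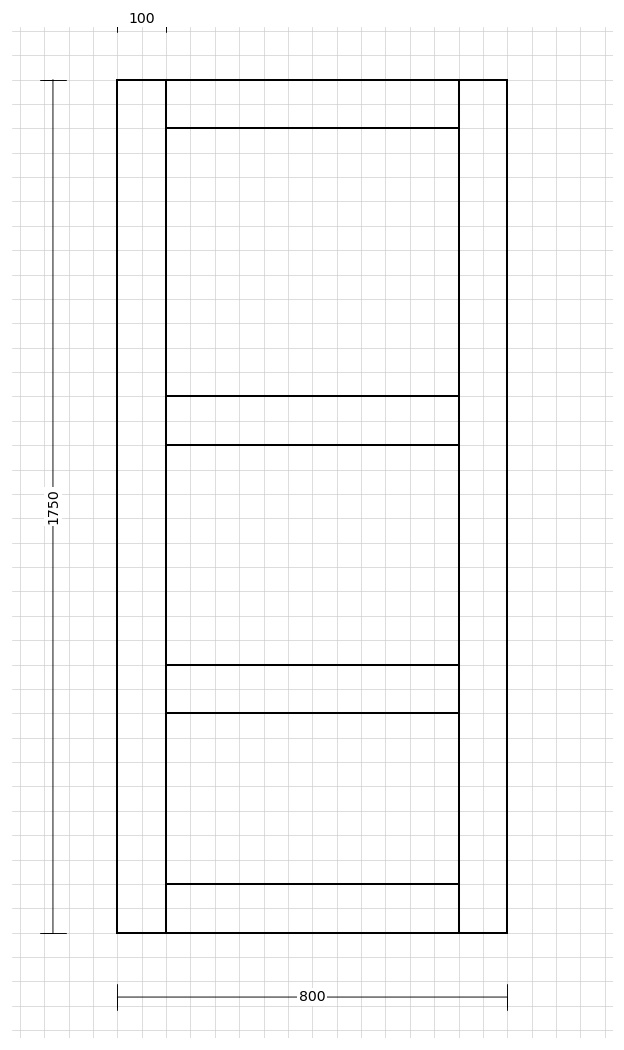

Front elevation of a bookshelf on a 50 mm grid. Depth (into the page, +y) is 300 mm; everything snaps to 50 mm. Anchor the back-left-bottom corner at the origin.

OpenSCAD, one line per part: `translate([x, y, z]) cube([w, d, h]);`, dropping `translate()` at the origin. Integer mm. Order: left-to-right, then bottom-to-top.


cube([100, 300, 1750]);
translate([100, 0, 0]) cube([600, 300, 100]);
translate([100, 0, 450]) cube([600, 300, 100]);
translate([100, 0, 1000]) cube([600, 300, 100]);
translate([100, 0, 1650]) cube([600, 300, 100]);
translate([700, 0, 0]) cube([100, 300, 1750]);
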